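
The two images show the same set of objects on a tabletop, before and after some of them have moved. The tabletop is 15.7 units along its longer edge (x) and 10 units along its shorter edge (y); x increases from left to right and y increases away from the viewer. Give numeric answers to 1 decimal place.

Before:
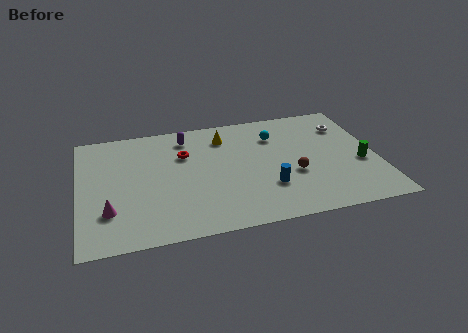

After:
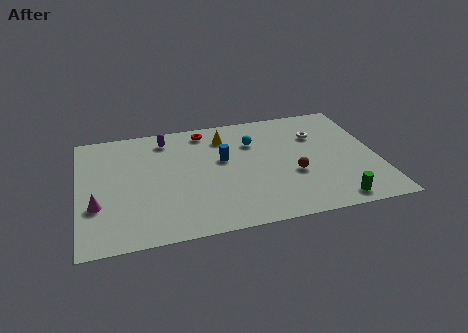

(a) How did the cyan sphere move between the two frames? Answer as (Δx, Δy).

(-1.2, -0.3)

The cyan sphere started near (10.5, 7.4) and ended near (9.3, 7.1).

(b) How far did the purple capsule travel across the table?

1.1

From (5.8, 8.3) to (4.7, 8.4), the purple capsule covered √(1.1² + 0.1²) ≈ 1.1 units.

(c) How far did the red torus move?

2.2

The red torus was near (5.6, 6.8) before and (6.8, 8.7) after, so it travelled √(1.2² + 1.9²) ≈ 2.2 units.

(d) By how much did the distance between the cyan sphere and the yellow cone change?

-1.0

Before: roughly 2.7 units apart; after: 1.7. That's 1.0 units closer together.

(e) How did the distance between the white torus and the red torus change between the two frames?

-2.6

The distance was about 8.7 in the first image and 6.1 in the second, so they moved 2.6 units closer together.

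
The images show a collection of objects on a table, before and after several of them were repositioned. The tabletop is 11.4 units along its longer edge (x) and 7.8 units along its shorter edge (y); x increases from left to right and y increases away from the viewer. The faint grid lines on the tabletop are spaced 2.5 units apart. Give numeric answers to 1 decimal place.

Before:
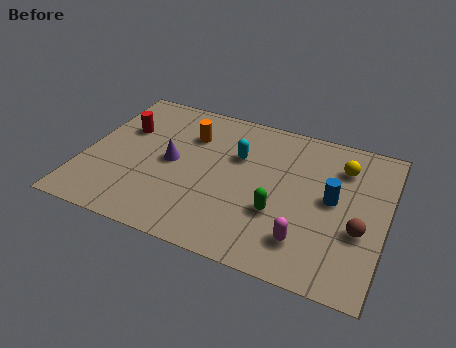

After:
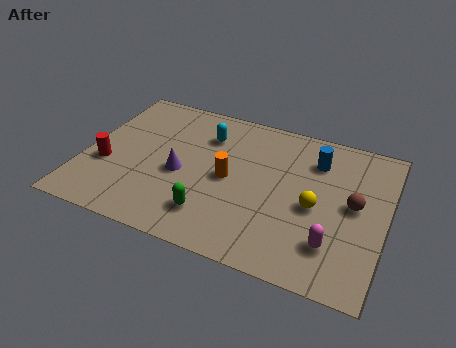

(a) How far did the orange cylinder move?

2.5

The orange cylinder was near (3.8, 5.6) before and (5.5, 3.8) after, so it travelled √(1.7² + 1.8²) ≈ 2.5 units.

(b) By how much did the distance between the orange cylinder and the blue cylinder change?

-2.1

Before: roughly 5.8 units apart; after: 3.7. That's 2.1 units closer together.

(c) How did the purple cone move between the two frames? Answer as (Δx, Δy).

(0.4, -0.5)

From the two frames, the purple cone sits at roughly (3.3, 3.9) before and (3.7, 3.4) after.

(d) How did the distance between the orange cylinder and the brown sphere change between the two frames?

-2.5

They were about 7.2 units apart before and 4.7 after — 2.5 units closer together.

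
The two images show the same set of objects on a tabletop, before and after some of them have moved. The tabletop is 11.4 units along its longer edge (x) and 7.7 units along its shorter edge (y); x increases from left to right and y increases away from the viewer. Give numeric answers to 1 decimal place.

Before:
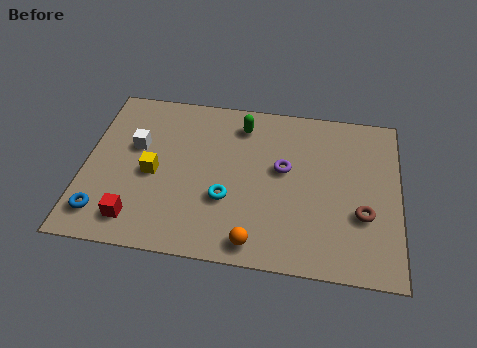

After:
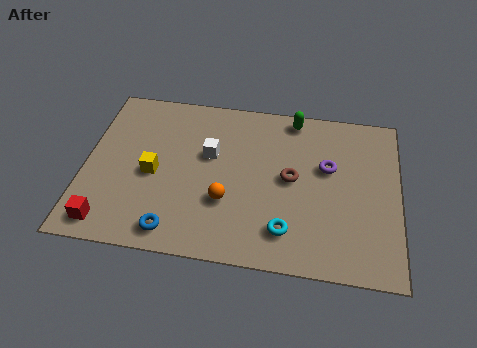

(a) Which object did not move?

the yellow cube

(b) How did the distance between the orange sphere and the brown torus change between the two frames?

-1.5

They were about 4.2 units apart before and 2.7 after — 1.5 units closer together.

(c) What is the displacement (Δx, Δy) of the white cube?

(2.7, 0.0)

The white cube started near (1.8, 4.7) and ended near (4.5, 4.7).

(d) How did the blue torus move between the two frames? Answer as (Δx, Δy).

(2.6, -0.4)

The blue torus was at about (0.8, 1.4) and moved to about (3.4, 1.0).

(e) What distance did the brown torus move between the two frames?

2.9

From (10.1, 2.7) to (7.5, 4.0), the brown torus covered √(2.6² + 1.3²) ≈ 2.9 units.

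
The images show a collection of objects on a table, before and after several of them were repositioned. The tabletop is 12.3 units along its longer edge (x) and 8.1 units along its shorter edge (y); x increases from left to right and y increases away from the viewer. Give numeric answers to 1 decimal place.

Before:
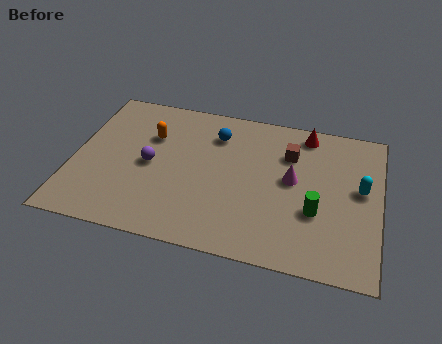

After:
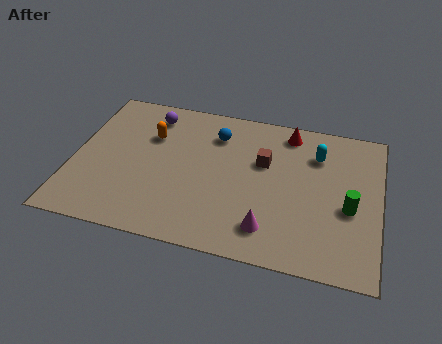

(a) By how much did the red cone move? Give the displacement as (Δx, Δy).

(-0.7, -0.1)

The red cone started near (9.2, 7.1) and ended near (8.5, 7.0).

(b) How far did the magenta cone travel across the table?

2.9

The magenta cone moved from about (8.8, 4.4) to (8.0, 1.6), a distance of √(0.8² + 2.8²) ≈ 2.9.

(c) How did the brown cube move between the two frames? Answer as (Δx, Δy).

(-1.0, -0.7)

The brown cube started near (8.6, 5.8) and ended near (7.6, 5.1).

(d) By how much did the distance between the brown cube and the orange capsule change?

-1.0

Before: roughly 5.6 units apart; after: 4.6. That's 1.0 units closer together.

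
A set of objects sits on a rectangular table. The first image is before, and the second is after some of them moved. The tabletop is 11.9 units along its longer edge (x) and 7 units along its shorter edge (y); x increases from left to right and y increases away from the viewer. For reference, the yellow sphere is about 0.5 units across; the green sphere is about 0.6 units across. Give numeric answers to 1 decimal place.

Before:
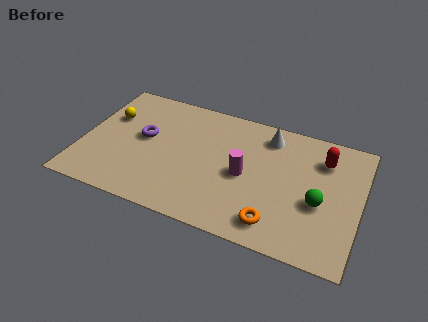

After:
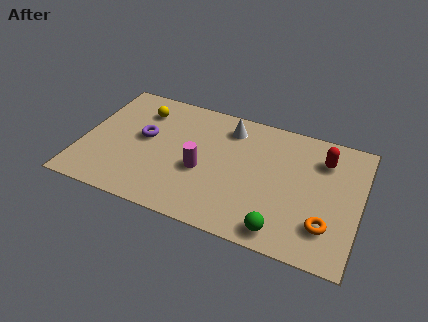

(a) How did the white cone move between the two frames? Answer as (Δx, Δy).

(-1.7, -0.1)

The white cone started near (7.8, 5.8) and ended near (6.1, 5.7).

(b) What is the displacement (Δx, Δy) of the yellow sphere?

(1.3, 0.8)

From the two frames, the yellow sphere sits at roughly (1.0, 4.6) before and (2.3, 5.4) after.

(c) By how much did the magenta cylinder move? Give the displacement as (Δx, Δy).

(-1.8, -0.4)

The magenta cylinder was at about (7.0, 3.3) and moved to about (5.2, 2.9).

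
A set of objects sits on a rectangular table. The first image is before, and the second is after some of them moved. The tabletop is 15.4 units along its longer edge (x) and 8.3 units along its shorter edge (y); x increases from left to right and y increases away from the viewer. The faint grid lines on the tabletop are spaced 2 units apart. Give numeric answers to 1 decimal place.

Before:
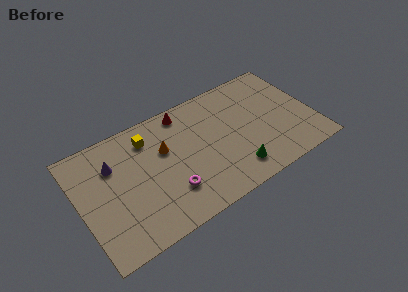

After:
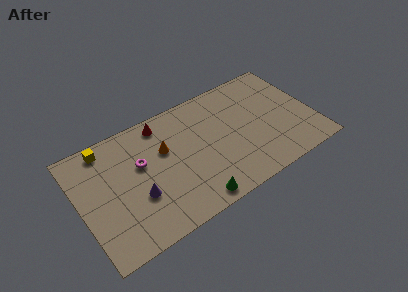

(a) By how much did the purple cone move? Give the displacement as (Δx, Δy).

(1.2, -2.9)

The purple cone started near (2.4, 5.9) and ended near (3.6, 3.0).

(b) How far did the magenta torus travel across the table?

3.2

The magenta torus was near (5.6, 2.3) before and (4.1, 5.1) after, so it travelled √(1.5² + 2.8²) ≈ 3.2 units.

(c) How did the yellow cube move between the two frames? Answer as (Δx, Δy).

(-2.7, 0.7)

The yellow cube was at about (4.8, 6.6) and moved to about (2.1, 7.3).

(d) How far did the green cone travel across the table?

3.0

From (9.8, 1.6) to (6.9, 0.9), the green cone covered √(2.9² + 0.7²) ≈ 3.0 units.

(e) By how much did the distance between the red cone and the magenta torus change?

-2.6

Before: roughly 5.3 units apart; after: 2.7. That's 2.6 units closer together.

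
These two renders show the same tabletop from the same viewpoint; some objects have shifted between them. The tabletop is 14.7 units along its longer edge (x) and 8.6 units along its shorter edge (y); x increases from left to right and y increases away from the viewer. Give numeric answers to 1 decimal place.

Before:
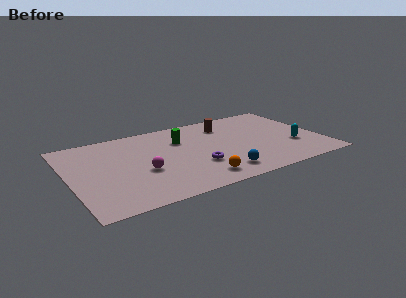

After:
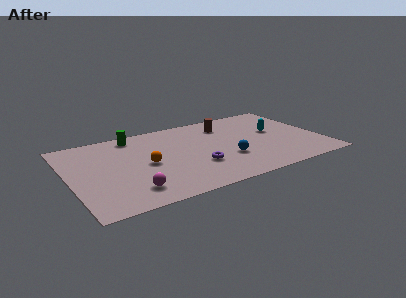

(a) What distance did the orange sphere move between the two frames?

3.8

The orange sphere moved from about (7.1, 1.4) to (4.4, 4.1), a distance of √(2.7² + 2.7²) ≈ 3.8.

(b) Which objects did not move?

the brown cylinder and the purple torus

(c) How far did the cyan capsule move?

2.2

The cyan capsule moved from about (13.0, 2.9) to (12.2, 4.9), a distance of √(0.8² + 2.0²) ≈ 2.2.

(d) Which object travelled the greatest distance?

the orange sphere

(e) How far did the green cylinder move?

3.0

From (6.7, 6.0) to (4.1, 7.5), the green cylinder covered √(2.6² + 1.5²) ≈ 3.0 units.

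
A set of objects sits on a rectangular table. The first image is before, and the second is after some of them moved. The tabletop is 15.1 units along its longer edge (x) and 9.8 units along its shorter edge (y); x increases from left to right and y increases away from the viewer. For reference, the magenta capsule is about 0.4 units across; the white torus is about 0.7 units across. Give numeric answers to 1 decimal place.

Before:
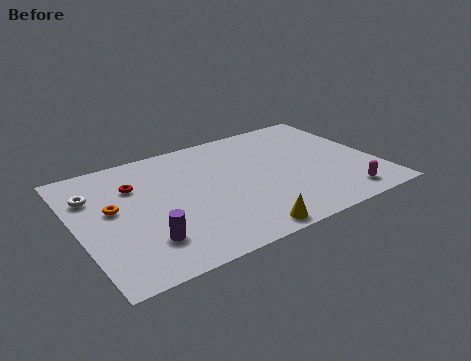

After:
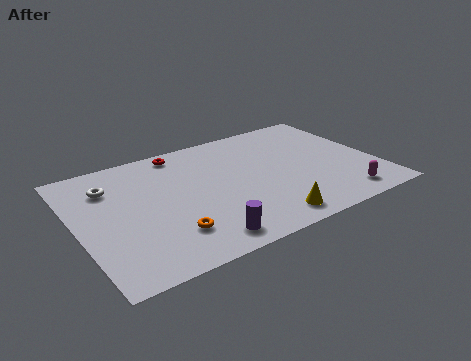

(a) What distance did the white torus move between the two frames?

0.9

The white torus moved from about (1.0, 7.0) to (1.9, 7.3), a distance of √(0.9² + 0.3²) ≈ 0.9.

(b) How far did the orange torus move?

3.9

The orange torus was near (1.8, 5.5) before and (4.2, 2.4) after, so it travelled √(2.4² + 3.1²) ≈ 3.9 units.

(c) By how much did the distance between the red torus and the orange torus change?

+4.6

The distance was about 1.9 in the first image and 6.5 in the second, so they moved 4.6 units further apart.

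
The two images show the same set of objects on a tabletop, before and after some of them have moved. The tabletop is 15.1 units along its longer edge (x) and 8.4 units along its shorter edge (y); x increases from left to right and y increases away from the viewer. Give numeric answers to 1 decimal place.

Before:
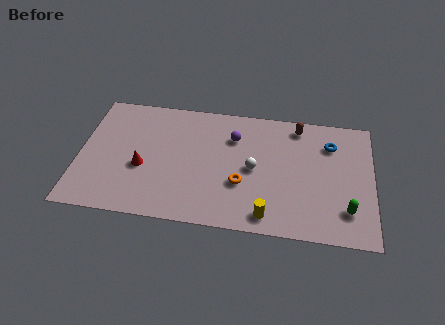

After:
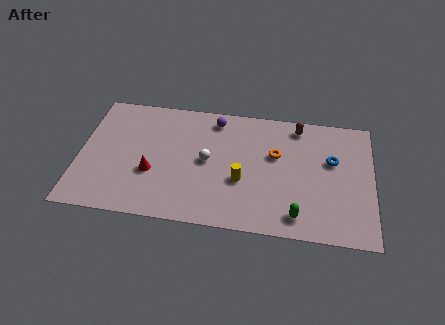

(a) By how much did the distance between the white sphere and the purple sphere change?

+0.6

Before: roughly 2.3 units apart; after: 2.9. That's 0.6 units further apart.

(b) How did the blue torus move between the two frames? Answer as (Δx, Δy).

(0.1, -1.1)

From the two frames, the blue torus sits at roughly (12.9, 6.3) before and (13.0, 5.2) after.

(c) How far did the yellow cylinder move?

2.5

From (9.8, 1.1) to (8.4, 3.2), the yellow cylinder covered √(1.4² + 2.1²) ≈ 2.5 units.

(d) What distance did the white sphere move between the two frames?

2.4

The white sphere was near (9.0, 4.1) before and (6.6, 4.3) after, so it travelled √(2.4² + 0.2²) ≈ 2.4 units.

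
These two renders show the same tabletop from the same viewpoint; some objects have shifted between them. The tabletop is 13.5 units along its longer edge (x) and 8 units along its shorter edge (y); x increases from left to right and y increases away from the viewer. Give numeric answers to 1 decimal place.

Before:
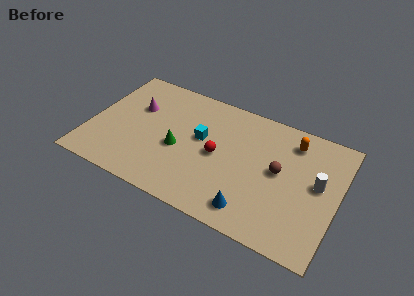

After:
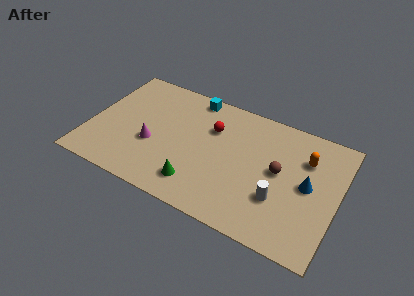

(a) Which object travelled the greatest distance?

the blue cone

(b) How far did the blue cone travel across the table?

3.9

The blue cone moved from about (9.2, 1.3) to (11.9, 4.1), a distance of √(2.7² + 2.8²) ≈ 3.9.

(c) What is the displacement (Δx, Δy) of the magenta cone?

(1.2, -2.1)

The magenta cone was at about (2.3, 5.2) and moved to about (3.5, 3.1).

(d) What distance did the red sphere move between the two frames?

1.7

The red sphere moved from about (7.0, 3.9) to (6.5, 5.5), a distance of √(0.5² + 1.6²) ≈ 1.7.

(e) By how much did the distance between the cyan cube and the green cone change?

+4.1

The distance was about 1.6 in the first image and 5.7 in the second, so they moved 4.1 units further apart.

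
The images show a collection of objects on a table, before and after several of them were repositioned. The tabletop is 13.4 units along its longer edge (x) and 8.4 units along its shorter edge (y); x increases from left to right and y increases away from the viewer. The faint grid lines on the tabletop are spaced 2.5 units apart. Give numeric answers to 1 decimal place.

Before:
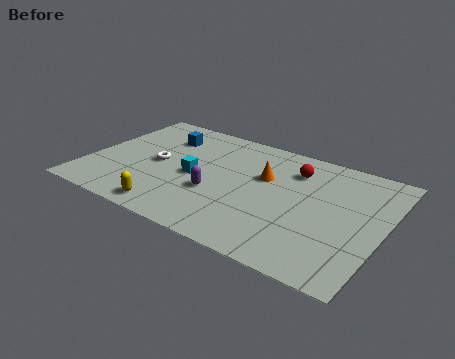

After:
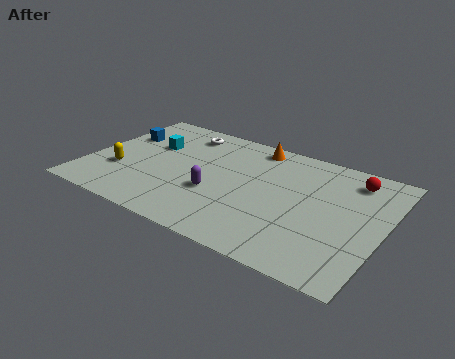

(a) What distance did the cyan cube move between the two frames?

2.7

The cyan cube moved from about (4.9, 3.9) to (2.6, 5.4), a distance of √(2.3² + 1.5²) ≈ 2.7.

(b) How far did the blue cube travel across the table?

2.0

The blue cube was near (3.0, 6.3) before and (1.1, 5.6) after, so it travelled √(1.9² + 0.7²) ≈ 2.0 units.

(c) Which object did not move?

the purple capsule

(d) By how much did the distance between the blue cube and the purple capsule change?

+1.1

They were about 4.4 units apart before and 5.5 after — 1.1 units further apart.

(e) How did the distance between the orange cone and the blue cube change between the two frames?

+1.3

The distance was about 5.0 in the first image and 6.3 in the second, so they moved 1.3 units further apart.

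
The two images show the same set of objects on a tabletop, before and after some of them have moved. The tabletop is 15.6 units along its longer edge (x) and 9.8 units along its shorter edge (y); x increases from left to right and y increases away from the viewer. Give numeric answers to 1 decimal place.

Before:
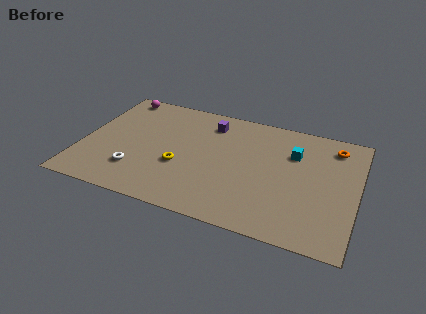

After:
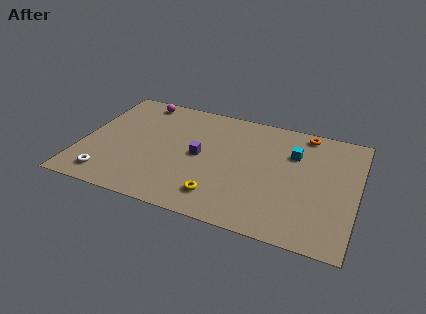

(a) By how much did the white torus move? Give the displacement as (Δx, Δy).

(-1.5, -1.0)

The white torus started near (3.3, 2.5) and ended near (1.8, 1.5).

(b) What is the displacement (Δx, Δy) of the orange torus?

(-1.7, 0.7)

The orange torus started near (14.1, 8.1) and ended near (12.4, 8.8).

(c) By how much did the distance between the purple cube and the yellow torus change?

-1.1

The distance was about 4.4 in the first image and 3.3 in the second, so they moved 1.1 units closer together.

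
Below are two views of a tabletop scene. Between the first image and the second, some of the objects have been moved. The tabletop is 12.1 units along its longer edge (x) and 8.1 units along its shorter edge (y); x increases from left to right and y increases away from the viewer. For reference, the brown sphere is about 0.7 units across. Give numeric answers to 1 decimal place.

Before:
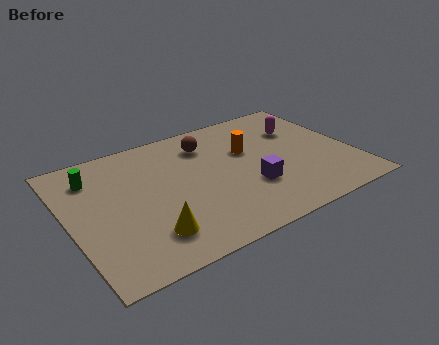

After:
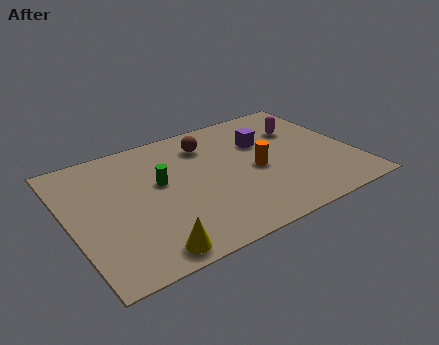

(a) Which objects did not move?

the brown sphere and the magenta capsule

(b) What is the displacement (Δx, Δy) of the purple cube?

(1.0, 2.7)

The purple cube was at about (7.5, 2.7) and moved to about (8.5, 5.4).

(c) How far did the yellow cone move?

0.9

The yellow cone was near (3.0, 1.8) before and (2.8, 0.9) after, so it travelled √(0.2² + 0.9²) ≈ 0.9 units.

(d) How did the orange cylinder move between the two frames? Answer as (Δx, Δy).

(0.1, -1.4)

From the two frames, the orange cylinder sits at roughly (7.8, 5.1) before and (7.9, 3.7) after.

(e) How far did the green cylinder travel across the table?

3.1

The green cylinder moved from about (1.3, 6.3) to (3.9, 4.7), a distance of √(2.6² + 1.6²) ≈ 3.1.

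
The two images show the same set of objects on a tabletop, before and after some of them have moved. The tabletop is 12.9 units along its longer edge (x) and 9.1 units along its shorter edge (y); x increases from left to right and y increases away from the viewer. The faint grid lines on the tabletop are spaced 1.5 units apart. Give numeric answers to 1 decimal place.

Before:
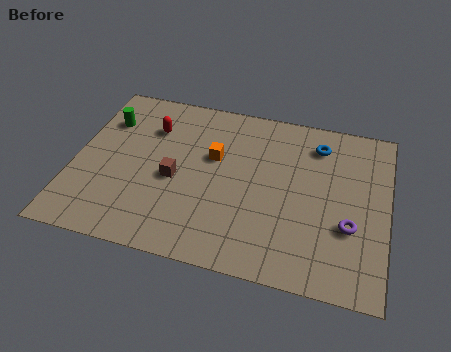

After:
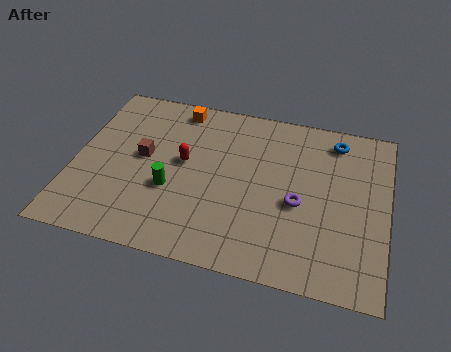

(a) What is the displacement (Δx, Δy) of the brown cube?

(-1.4, 0.9)

The brown cube started near (4.2, 4.0) and ended near (2.8, 4.9).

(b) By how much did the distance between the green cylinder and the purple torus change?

-5.6

The distance was about 10.8 in the first image and 5.2 in the second, so they moved 5.6 units closer together.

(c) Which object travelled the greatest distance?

the green cylinder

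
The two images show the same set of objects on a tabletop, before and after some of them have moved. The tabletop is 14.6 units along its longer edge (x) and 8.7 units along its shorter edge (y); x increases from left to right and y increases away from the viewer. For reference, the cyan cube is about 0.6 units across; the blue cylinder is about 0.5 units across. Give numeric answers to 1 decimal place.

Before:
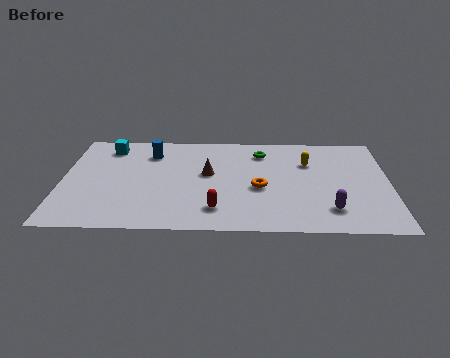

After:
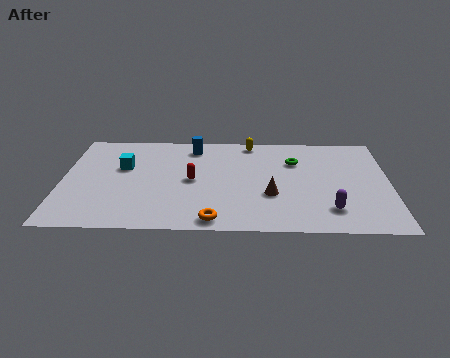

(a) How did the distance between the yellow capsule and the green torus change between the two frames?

+0.3

The distance was about 2.3 in the first image and 2.6 in the second, so they moved 0.3 units further apart.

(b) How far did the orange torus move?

3.4

From (8.8, 3.7) to (6.8, 0.9), the orange torus covered √(2.0² + 2.8²) ≈ 3.4 units.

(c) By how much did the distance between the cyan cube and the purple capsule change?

-1.4

The distance was about 11.2 in the first image and 9.8 in the second, so they moved 1.4 units closer together.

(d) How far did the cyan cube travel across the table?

1.9

The cyan cube was near (2.0, 7.2) before and (2.7, 5.4) after, so it travelled √(0.7² + 1.8²) ≈ 1.9 units.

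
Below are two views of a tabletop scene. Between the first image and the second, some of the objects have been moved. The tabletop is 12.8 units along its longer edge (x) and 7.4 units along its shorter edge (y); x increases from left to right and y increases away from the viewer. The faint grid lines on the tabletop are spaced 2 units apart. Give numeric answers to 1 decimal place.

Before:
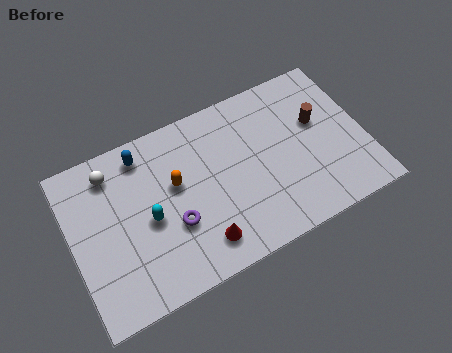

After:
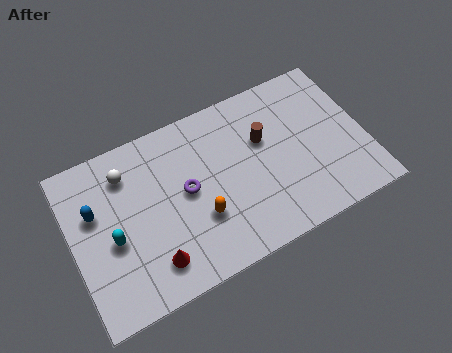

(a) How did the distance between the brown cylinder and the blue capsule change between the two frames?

-0.3

They were about 7.7 units apart before and 7.4 after — 0.3 units closer together.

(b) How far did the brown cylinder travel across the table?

2.4

The brown cylinder moved from about (10.9, 4.5) to (8.5, 4.7), a distance of √(2.4² + 0.2²) ≈ 2.4.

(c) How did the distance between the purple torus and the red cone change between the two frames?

+1.4

They were about 1.6 units apart before and 3.0 after — 1.4 units further apart.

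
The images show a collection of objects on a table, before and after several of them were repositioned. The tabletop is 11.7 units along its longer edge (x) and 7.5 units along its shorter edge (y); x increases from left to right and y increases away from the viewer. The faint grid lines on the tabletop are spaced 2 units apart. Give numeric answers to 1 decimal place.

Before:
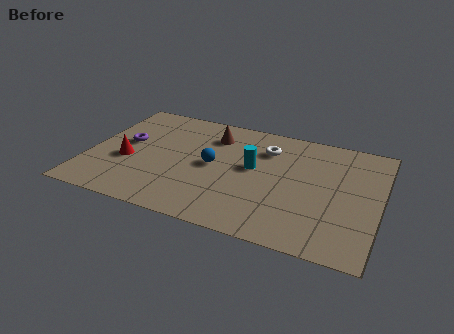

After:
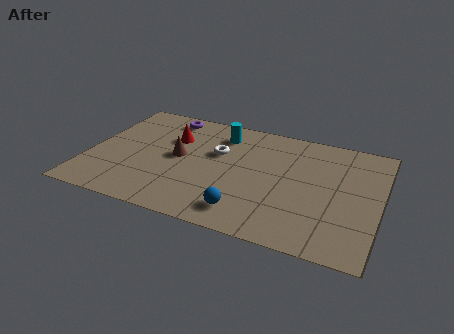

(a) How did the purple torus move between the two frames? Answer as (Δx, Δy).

(1.4, 2.3)

The purple torus started near (1.4, 4.2) and ended near (2.8, 6.5).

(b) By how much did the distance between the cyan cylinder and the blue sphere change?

+3.3

The distance was about 1.6 in the first image and 4.9 in the second, so they moved 3.3 units further apart.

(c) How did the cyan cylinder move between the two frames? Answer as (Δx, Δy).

(-1.5, 1.8)

The cyan cylinder was at about (6.6, 4.2) and moved to about (5.1, 6.0).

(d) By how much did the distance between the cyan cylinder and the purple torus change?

-2.8

Before: roughly 5.2 units apart; after: 2.4. That's 2.8 units closer together.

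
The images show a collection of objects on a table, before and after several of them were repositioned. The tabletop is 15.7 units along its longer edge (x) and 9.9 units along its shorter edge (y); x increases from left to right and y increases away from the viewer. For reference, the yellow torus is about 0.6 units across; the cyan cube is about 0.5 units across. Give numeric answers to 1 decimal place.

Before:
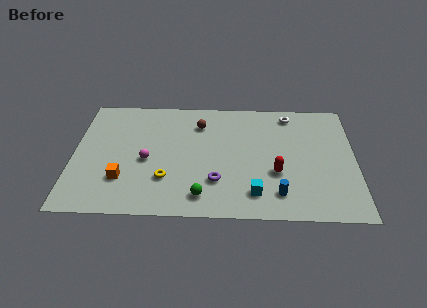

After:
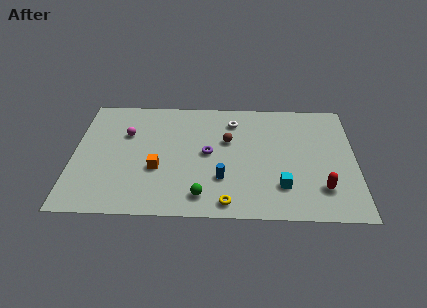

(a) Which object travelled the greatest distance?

the yellow torus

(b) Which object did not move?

the green sphere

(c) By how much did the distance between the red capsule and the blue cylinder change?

+3.8

The distance was about 1.7 in the first image and 5.5 in the second, so they moved 3.8 units further apart.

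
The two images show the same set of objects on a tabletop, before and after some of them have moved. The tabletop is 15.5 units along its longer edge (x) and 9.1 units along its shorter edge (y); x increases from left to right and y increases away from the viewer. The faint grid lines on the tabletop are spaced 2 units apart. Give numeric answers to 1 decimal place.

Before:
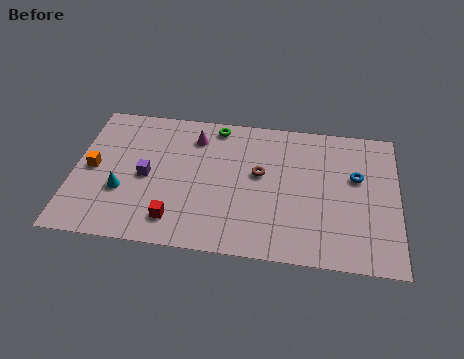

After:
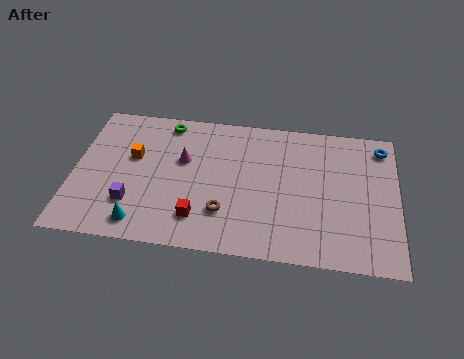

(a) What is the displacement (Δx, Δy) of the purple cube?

(-0.6, -1.8)

The purple cube started near (3.5, 4.3) and ended near (2.9, 2.5).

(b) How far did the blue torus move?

2.4

The blue torus moved from about (13.5, 5.6) to (14.7, 7.7), a distance of √(1.2² + 2.1²) ≈ 2.4.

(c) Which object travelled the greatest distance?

the brown torus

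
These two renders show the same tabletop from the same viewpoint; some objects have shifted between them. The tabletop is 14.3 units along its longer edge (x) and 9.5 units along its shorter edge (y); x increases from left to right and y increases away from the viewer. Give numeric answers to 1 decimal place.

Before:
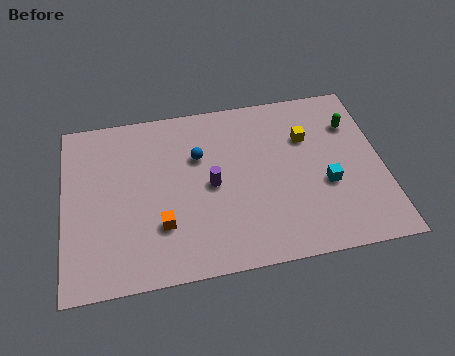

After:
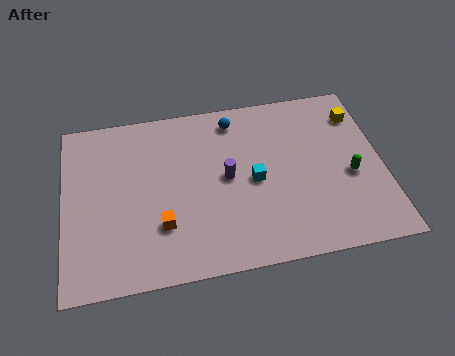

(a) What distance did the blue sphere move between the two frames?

2.5

From (6.1, 6.3) to (7.8, 8.1), the blue sphere covered √(1.7² + 1.8²) ≈ 2.5 units.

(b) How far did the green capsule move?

2.9

The green capsule moved from about (13.1, 6.9) to (12.8, 4.0), a distance of √(0.3² + 2.9²) ≈ 2.9.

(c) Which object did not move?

the orange cube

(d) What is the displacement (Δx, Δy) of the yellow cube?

(2.4, 0.9)

The yellow cube was at about (11.0, 6.5) and moved to about (13.4, 7.4).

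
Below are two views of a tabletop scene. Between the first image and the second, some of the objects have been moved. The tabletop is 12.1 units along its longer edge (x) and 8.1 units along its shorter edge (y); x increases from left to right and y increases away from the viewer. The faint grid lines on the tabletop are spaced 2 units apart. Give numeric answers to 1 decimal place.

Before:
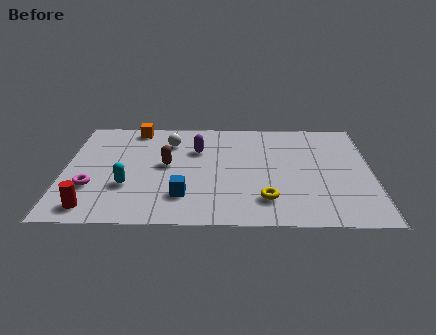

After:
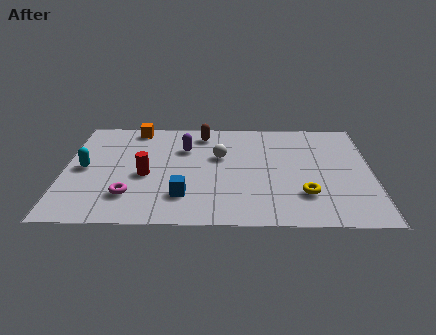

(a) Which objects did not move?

the orange cube and the blue cube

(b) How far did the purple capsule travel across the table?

0.5

The purple capsule was near (5.2, 5.5) before and (4.7, 5.6) after, so it travelled √(0.5² + 0.1²) ≈ 0.5 units.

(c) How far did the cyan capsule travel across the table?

2.1

The cyan capsule moved from about (2.5, 2.7) to (0.8, 4.0), a distance of √(1.7² + 1.3²) ≈ 2.1.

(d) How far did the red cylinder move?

3.1

The red cylinder was near (1.2, 1.1) before and (3.2, 3.5) after, so it travelled √(2.0² + 2.4²) ≈ 3.1 units.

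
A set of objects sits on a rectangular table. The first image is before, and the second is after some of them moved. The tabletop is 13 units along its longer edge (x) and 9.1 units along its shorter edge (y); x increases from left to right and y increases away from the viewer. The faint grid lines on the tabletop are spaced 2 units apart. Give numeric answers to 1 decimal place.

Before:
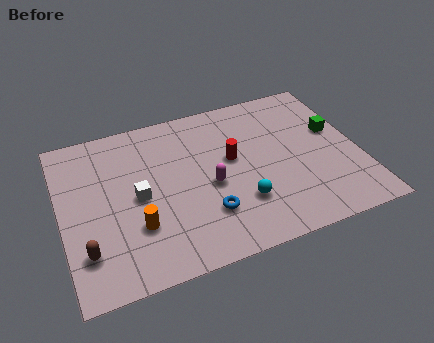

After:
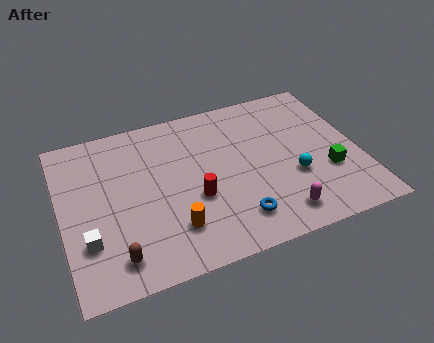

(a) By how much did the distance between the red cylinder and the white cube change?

+0.5

Before: roughly 4.3 units apart; after: 4.8. That's 0.5 units further apart.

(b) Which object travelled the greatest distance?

the magenta capsule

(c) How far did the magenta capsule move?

3.7

The magenta capsule was near (6.4, 4.0) before and (9.1, 1.4) after, so it travelled √(2.7² + 2.6²) ≈ 3.7 units.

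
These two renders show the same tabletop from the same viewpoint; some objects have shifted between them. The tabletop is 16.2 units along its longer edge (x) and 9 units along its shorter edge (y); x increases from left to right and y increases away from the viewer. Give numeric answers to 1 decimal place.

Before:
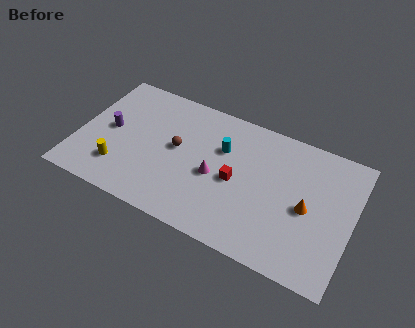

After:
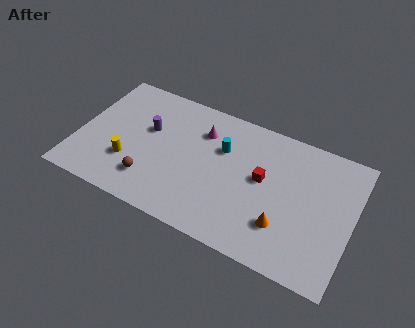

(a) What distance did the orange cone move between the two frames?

2.1

From (13.6, 4.2) to (12.4, 2.5), the orange cone covered √(1.2² + 1.7²) ≈ 2.1 units.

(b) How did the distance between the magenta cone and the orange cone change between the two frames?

+1.4

They were about 5.4 units apart before and 6.8 after — 1.4 units further apart.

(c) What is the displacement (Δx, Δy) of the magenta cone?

(-1.1, 2.7)

From the two frames, the magenta cone sits at roughly (8.2, 4.0) before and (7.1, 6.7) after.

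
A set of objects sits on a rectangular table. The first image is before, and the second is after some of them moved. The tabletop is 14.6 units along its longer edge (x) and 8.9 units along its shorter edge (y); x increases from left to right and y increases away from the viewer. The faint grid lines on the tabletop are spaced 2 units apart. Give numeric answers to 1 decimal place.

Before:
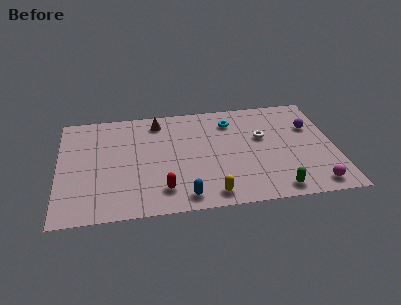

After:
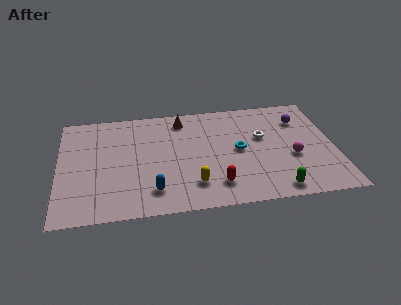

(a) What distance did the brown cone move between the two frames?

1.3

The brown cone was near (5.3, 7.5) before and (6.6, 7.5) after, so it travelled √(1.3² + 0.0²) ≈ 1.3 units.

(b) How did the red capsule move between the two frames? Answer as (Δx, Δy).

(2.8, 0.0)

The red capsule was at about (5.4, 1.8) and moved to about (8.2, 1.8).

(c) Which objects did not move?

the white torus and the green capsule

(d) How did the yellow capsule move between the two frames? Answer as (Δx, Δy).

(-0.9, 0.9)

The yellow capsule started near (7.9, 1.1) and ended near (7.0, 2.0).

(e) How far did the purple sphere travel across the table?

0.9

From (13.4, 5.9) to (12.9, 6.6), the purple sphere covered √(0.5² + 0.7²) ≈ 0.9 units.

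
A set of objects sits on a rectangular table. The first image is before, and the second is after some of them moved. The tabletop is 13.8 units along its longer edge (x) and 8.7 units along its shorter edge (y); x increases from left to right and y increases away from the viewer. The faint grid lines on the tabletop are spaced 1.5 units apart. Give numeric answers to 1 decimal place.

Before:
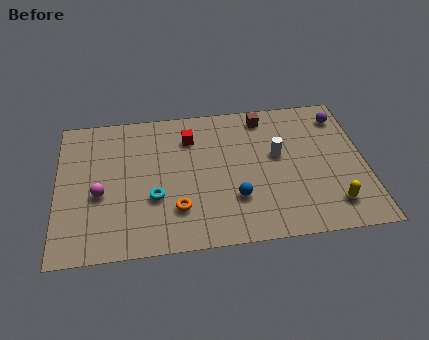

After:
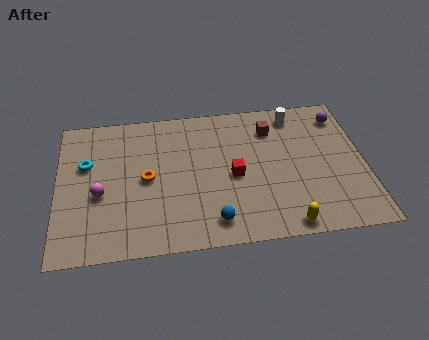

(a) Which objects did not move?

the purple sphere and the magenta sphere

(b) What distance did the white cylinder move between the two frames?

2.6

The white cylinder was near (9.9, 5.0) before and (10.8, 7.4) after, so it travelled √(0.9² + 2.4²) ≈ 2.6 units.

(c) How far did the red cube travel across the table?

3.2

From (6.0, 6.6) to (7.9, 4.0), the red cube covered √(1.9² + 2.6²) ≈ 3.2 units.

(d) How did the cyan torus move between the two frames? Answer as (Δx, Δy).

(-3.0, 2.4)

The cyan torus was at about (4.3, 3.1) and moved to about (1.3, 5.5).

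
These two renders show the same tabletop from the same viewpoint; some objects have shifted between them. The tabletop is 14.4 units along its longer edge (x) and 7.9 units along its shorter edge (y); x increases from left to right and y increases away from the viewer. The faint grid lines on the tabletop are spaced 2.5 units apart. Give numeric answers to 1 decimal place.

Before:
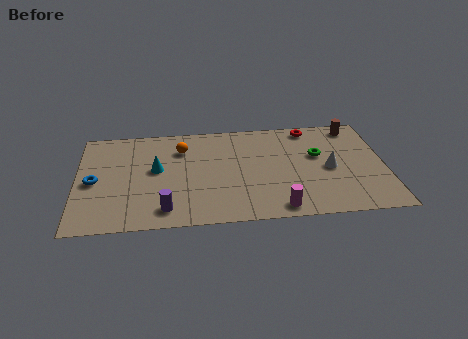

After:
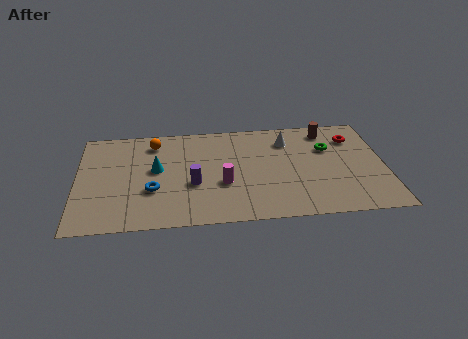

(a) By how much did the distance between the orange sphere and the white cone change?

-0.9

The distance was about 7.2 in the first image and 6.3 in the second, so they moved 0.9 units closer together.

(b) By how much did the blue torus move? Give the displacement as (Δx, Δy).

(2.7, -0.9)

The blue torus was at about (0.8, 3.7) and moved to about (3.5, 2.8).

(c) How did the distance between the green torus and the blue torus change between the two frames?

-1.9

Before: roughly 10.6 units apart; after: 8.7. That's 1.9 units closer together.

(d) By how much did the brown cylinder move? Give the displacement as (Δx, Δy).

(-1.3, -0.2)

The brown cylinder was at about (13.1, 6.9) and moved to about (11.8, 6.7).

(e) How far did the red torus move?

2.2

The red torus moved from about (11.0, 7.0) to (13.0, 6.0), a distance of √(2.0² + 1.0²) ≈ 2.2.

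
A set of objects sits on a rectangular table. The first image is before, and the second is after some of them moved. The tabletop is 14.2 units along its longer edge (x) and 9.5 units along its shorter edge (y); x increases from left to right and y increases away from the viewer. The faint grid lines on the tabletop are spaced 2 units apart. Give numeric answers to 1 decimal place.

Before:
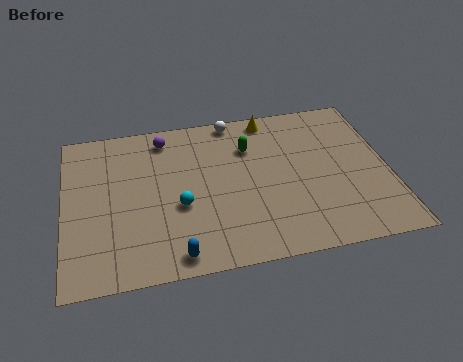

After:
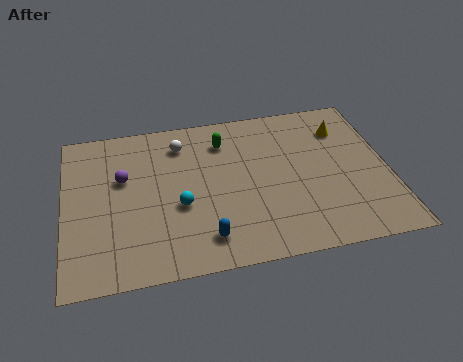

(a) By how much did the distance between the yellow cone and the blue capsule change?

-0.3

They were about 8.7 units apart before and 8.4 after — 0.3 units closer together.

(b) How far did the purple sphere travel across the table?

2.9

The purple sphere was near (4.5, 8.1) before and (2.6, 5.9) after, so it travelled √(1.9² + 2.2²) ≈ 2.9 units.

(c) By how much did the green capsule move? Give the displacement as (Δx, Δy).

(-1.1, 0.6)

The green capsule started near (8.2, 6.8) and ended near (7.1, 7.4).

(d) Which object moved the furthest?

the yellow cone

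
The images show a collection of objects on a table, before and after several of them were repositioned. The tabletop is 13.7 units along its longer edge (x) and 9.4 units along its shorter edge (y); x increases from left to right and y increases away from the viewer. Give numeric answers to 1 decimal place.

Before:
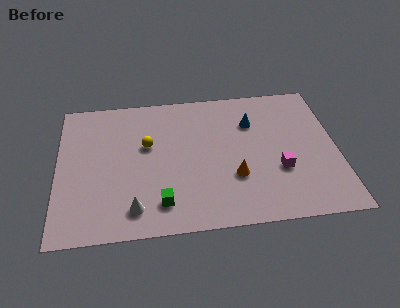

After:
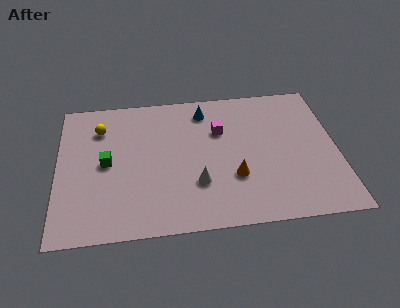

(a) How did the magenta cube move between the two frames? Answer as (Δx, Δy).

(-2.8, 3.0)

The magenta cube started near (10.8, 3.3) and ended near (8.0, 6.3).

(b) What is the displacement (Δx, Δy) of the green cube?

(-2.6, 2.9)

The green cube started near (5.0, 1.8) and ended near (2.4, 4.7).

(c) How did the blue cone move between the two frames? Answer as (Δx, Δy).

(-2.3, 1.1)

The blue cone was at about (9.6, 6.7) and moved to about (7.3, 7.8).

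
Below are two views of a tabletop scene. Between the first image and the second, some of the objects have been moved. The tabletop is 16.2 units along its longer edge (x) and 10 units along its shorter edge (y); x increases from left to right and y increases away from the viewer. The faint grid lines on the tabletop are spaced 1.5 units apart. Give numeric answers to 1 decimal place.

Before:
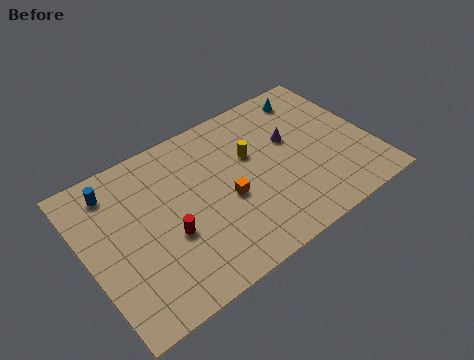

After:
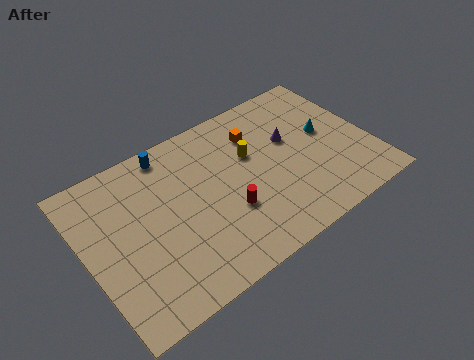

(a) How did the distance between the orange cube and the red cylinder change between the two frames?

+1.3

They were about 3.4 units apart before and 4.7 after — 1.3 units further apart.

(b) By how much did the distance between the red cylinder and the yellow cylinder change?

-2.3

They were about 5.7 units apart before and 3.4 after — 2.3 units closer together.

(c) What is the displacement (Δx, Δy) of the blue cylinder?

(3.3, 0.6)

The blue cylinder started near (2.0, 8.3) and ended near (5.3, 8.9).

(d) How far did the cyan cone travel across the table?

3.0

From (13.6, 8.5) to (13.9, 5.5), the cyan cone covered √(0.3² + 3.0²) ≈ 3.0 units.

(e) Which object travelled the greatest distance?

the orange cube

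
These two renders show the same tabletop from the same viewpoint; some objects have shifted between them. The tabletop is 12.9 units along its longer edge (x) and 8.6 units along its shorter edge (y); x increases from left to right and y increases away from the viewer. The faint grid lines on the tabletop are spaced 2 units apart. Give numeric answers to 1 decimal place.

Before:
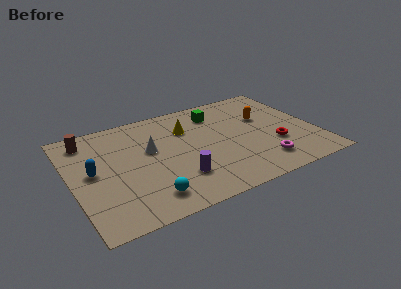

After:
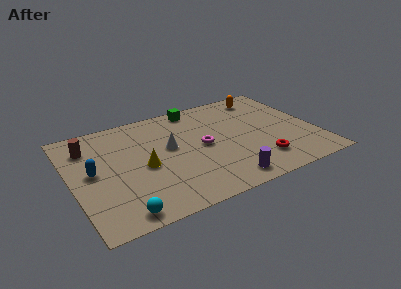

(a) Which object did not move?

the blue capsule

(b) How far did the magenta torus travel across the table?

3.8

The magenta torus moved from about (9.7, 1.7) to (6.9, 4.3), a distance of √(2.8² + 2.6²) ≈ 3.8.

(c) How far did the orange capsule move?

1.9

The orange capsule was near (10.4, 5.4) before and (10.7, 7.3) after, so it travelled √(0.3² + 1.9²) ≈ 1.9 units.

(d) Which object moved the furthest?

the magenta torus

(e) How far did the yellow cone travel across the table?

3.4

The yellow cone was near (6.3, 6.1) before and (3.7, 3.9) after, so it travelled √(2.6² + 2.2²) ≈ 3.4 units.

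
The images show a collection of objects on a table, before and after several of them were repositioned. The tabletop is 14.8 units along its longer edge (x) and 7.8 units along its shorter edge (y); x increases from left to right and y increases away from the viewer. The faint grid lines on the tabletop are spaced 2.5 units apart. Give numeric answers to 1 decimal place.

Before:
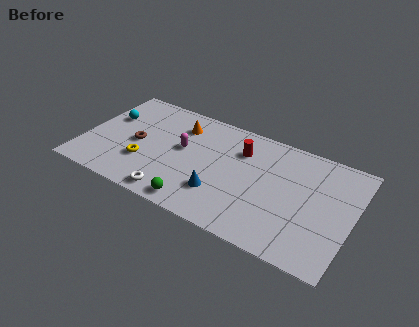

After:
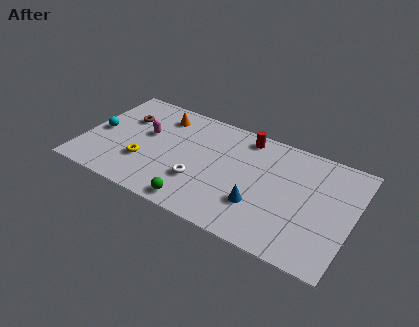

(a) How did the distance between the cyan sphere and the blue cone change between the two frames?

+1.9

Before: roughly 7.3 units apart; after: 9.2. That's 1.9 units further apart.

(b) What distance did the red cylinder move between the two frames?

1.1

The red cylinder was near (8.5, 5.7) before and (8.6, 6.8) after, so it travelled √(0.1² + 1.1²) ≈ 1.1 units.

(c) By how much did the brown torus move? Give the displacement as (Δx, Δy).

(-0.9, 1.6)

From the two frames, the brown torus sits at roughly (2.9, 3.7) before and (2.0, 5.3) after.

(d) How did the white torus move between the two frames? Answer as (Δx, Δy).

(1.2, 1.6)

The white torus was at about (5.4, 0.9) and moved to about (6.6, 2.5).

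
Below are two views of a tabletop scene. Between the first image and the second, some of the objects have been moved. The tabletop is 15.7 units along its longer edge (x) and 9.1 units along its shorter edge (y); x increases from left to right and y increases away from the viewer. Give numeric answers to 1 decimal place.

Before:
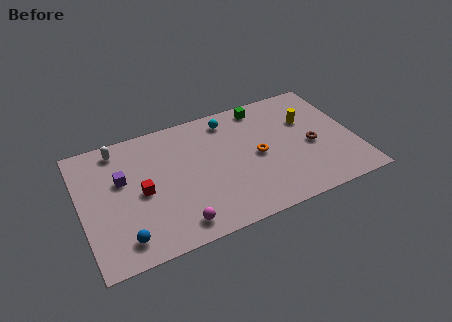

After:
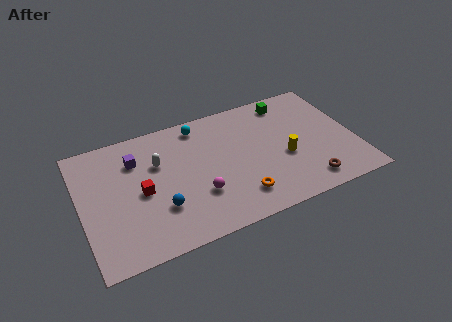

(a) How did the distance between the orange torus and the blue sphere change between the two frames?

-4.0

The distance was about 8.5 in the first image and 4.5 in the second, so they moved 4.0 units closer together.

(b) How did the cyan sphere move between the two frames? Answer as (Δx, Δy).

(-1.7, 0.2)

The cyan sphere was at about (8.8, 7.7) and moved to about (7.1, 7.9).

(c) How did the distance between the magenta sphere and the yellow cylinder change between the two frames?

-4.2

They were about 9.4 units apart before and 5.2 after — 4.2 units closer together.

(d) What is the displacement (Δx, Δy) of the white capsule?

(2.1, -1.9)

From the two frames, the white capsule sits at roughly (2.4, 7.9) before and (4.5, 6.0) after.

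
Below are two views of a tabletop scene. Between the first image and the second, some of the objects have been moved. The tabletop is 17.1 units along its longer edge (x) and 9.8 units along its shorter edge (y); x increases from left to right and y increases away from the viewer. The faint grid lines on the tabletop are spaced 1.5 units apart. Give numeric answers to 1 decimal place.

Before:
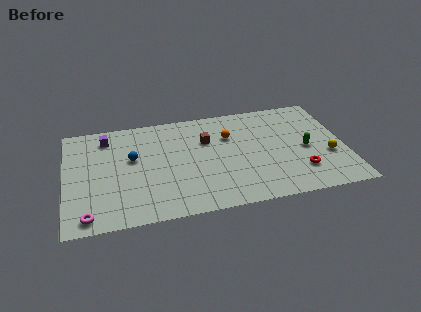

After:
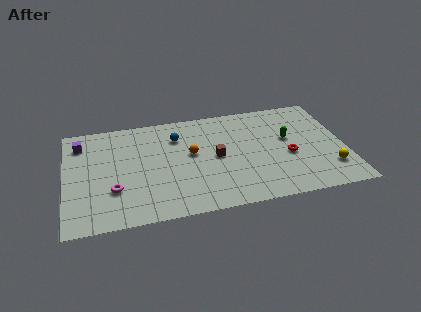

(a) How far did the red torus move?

1.7

The red torus was near (14.2, 2.5) before and (13.6, 4.1) after, so it travelled √(0.6² + 1.6²) ≈ 1.7 units.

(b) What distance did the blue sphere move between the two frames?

3.2

From (4.1, 5.8) to (6.9, 7.3), the blue sphere covered √(2.8² + 1.5²) ≈ 3.2 units.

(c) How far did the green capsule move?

1.6

From (14.7, 4.5) to (13.7, 5.7), the green capsule covered √(1.0² + 1.2²) ≈ 1.6 units.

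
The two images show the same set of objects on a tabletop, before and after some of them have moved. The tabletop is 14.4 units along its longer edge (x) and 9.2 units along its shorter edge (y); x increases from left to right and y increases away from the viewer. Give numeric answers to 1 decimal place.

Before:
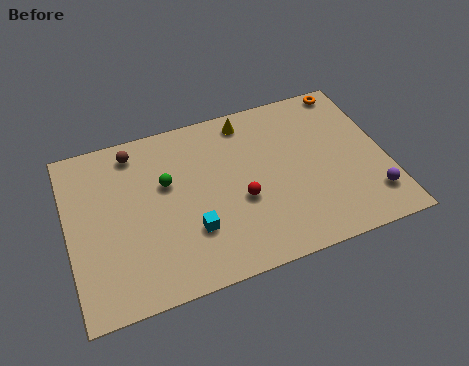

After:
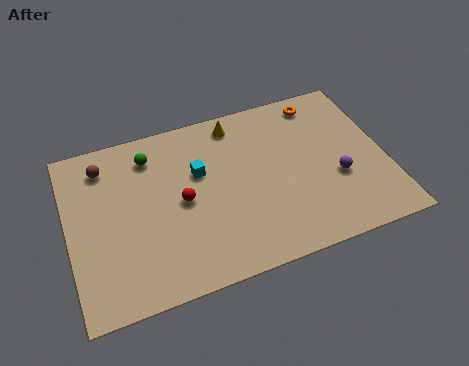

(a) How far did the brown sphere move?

1.5

From (3.2, 7.9) to (1.8, 7.5), the brown sphere covered √(1.4² + 0.4²) ≈ 1.5 units.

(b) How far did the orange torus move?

1.5

The orange torus moved from about (13.2, 8.4) to (11.8, 8.0), a distance of √(1.4² + 0.4²) ≈ 1.5.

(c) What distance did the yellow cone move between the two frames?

0.5

The yellow cone moved from about (8.4, 8.0) to (7.9, 8.0), a distance of √(0.5² + 0.0²) ≈ 0.5.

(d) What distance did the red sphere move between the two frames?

2.7

The red sphere moved from about (7.7, 3.7) to (5.1, 4.5), a distance of √(2.6² + 0.8²) ≈ 2.7.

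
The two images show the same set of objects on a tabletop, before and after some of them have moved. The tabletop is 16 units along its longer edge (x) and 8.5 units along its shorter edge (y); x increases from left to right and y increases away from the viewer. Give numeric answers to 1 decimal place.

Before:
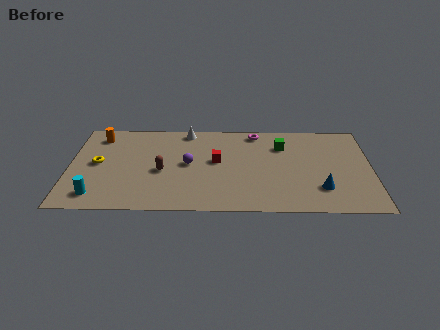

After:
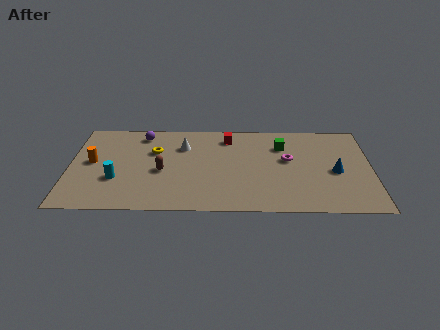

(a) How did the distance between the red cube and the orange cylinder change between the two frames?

+0.9

They were about 6.7 units apart before and 7.6 after — 0.9 units further apart.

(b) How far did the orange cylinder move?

2.5

The orange cylinder moved from about (1.5, 7.0) to (1.2, 4.5), a distance of √(0.3² + 2.5²) ≈ 2.5.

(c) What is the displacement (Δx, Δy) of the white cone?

(-0.2, -1.5)

The white cone started near (6.2, 7.6) and ended near (6.0, 6.1).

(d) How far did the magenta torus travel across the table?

3.1

The magenta torus moved from about (9.9, 7.5) to (11.6, 4.9), a distance of √(1.7² + 2.6²) ≈ 3.1.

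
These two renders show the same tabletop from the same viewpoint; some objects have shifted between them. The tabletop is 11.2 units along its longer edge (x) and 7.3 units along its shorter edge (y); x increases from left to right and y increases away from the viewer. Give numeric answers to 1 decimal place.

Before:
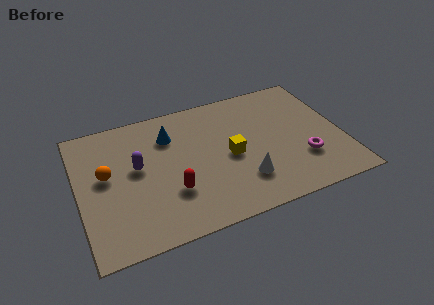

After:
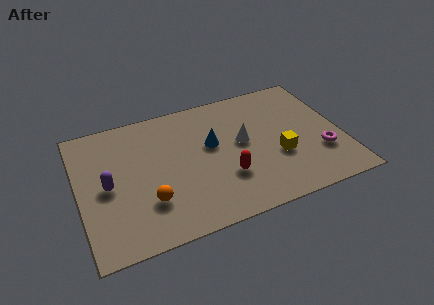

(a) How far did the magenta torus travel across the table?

0.8

From (9.4, 2.2) to (10.2, 2.3), the magenta torus covered √(0.8² + 0.1²) ≈ 0.8 units.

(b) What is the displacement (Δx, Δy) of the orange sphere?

(1.6, -2.0)

The orange sphere was at about (1.2, 4.1) and moved to about (2.8, 2.1).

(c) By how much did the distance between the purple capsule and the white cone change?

+1.0

Before: roughly 4.8 units apart; after: 5.8. That's 1.0 units further apart.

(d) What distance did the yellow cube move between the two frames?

2.1

The yellow cube moved from about (6.4, 3.4) to (8.4, 2.7), a distance of √(2.0² + 0.7²) ≈ 2.1.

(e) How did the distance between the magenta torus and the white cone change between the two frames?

+1.0

Before: roughly 2.6 units apart; after: 3.6. That's 1.0 units further apart.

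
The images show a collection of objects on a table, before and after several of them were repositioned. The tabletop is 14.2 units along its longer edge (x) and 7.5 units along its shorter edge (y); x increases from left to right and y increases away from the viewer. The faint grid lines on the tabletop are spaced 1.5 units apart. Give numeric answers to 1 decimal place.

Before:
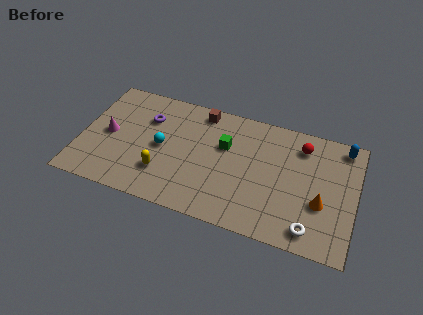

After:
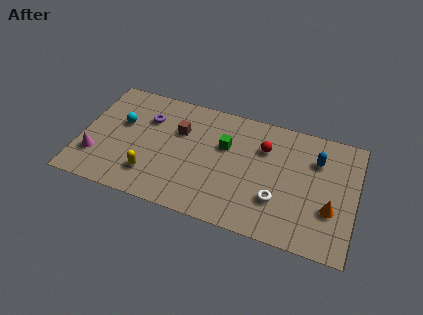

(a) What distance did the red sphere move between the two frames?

2.0

The red sphere moved from about (11.3, 6.0) to (9.4, 5.3), a distance of √(1.9² + 0.7²) ≈ 2.0.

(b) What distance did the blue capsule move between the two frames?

1.8

The blue capsule moved from about (13.4, 6.6) to (12.1, 5.4), a distance of √(1.3² + 1.2²) ≈ 1.8.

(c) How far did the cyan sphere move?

2.4

From (4.2, 3.7) to (2.0, 4.6), the cyan sphere covered √(2.2² + 0.9²) ≈ 2.4 units.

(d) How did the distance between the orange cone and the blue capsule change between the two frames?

-1.0

They were about 3.9 units apart before and 2.9 after — 1.0 units closer together.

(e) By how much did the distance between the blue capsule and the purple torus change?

-1.4

They were about 10.2 units apart before and 8.8 after — 1.4 units closer together.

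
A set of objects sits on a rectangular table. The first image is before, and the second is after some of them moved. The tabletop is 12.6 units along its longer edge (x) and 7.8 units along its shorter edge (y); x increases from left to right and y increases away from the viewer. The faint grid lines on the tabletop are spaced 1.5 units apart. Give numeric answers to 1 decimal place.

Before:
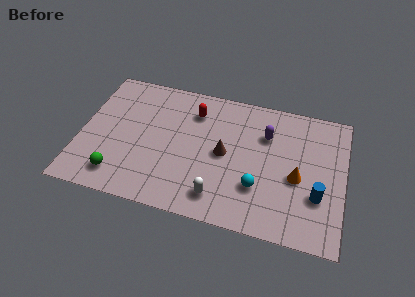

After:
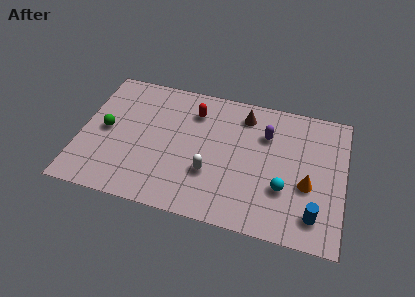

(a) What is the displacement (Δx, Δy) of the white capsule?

(-0.5, 1.2)

The white capsule started near (6.8, 1.4) and ended near (6.3, 2.6).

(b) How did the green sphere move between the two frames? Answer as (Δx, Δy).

(-0.8, 2.5)

From the two frames, the green sphere sits at roughly (2.0, 1.4) before and (1.2, 3.9) after.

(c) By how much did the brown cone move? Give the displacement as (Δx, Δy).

(0.8, 2.5)

The brown cone was at about (6.9, 3.9) and moved to about (7.7, 6.4).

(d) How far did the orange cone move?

0.6

From (10.4, 3.4) to (10.9, 3.1), the orange cone covered √(0.5² + 0.3²) ≈ 0.6 units.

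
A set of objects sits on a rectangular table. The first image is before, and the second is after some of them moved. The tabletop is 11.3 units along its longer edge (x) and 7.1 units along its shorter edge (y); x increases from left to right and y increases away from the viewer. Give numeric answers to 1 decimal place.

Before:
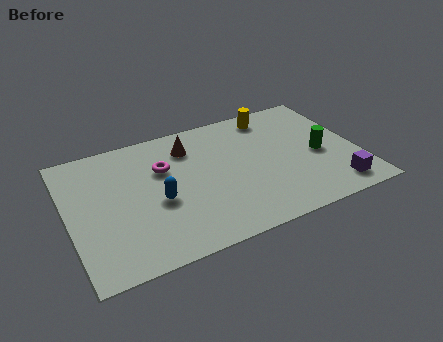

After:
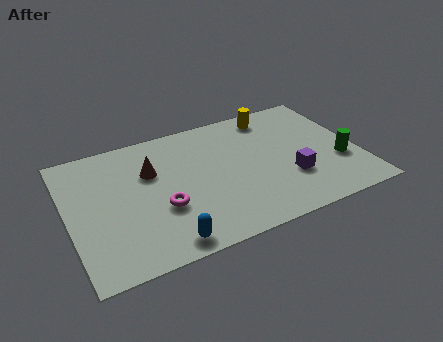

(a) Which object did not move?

the yellow cylinder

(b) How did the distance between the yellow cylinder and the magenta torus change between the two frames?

+1.2

Before: roughly 4.7 units apart; after: 5.9. That's 1.2 units further apart.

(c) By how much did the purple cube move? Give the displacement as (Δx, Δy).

(-1.6, 1.2)

From the two frames, the purple cube sits at roughly (10.1, 1.1) before and (8.5, 2.3) after.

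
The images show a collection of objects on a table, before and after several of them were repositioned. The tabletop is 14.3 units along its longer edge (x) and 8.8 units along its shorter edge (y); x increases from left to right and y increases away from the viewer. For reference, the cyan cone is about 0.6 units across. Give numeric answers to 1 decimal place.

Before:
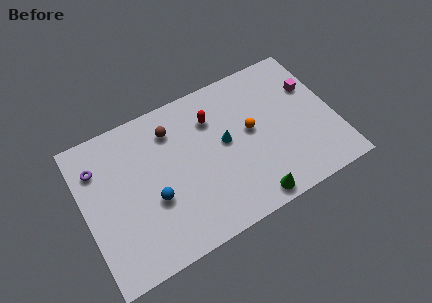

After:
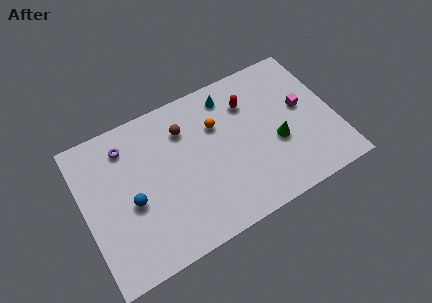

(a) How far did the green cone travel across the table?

3.2

From (9.0, 0.9) to (10.9, 3.5), the green cone covered √(1.9² + 2.6²) ≈ 3.2 units.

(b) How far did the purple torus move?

1.8

From (1.0, 6.6) to (2.7, 7.1), the purple torus covered √(1.7² + 0.5²) ≈ 1.8 units.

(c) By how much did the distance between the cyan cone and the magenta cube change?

-0.7

The distance was about 5.3 in the first image and 4.6 in the second, so they moved 0.7 units closer together.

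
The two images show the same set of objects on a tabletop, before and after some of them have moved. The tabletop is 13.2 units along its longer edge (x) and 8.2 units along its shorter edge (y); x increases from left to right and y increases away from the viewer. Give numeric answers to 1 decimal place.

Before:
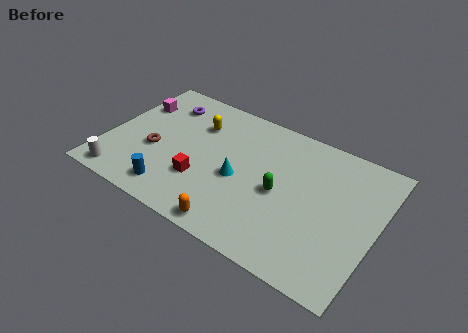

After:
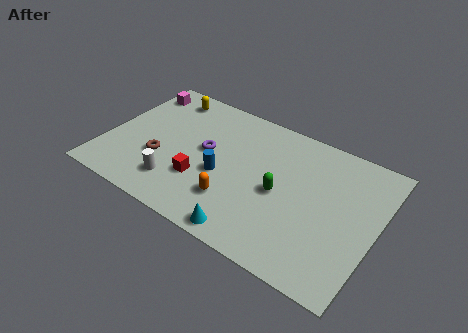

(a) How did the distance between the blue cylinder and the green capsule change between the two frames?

-2.7

They were about 5.5 units apart before and 2.8 after — 2.7 units closer together.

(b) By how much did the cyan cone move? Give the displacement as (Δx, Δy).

(1.0, -2.8)

From the two frames, the cyan cone sits at roughly (6.6, 3.6) before and (7.6, 0.8) after.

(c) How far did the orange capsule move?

1.4

The orange capsule moved from about (6.9, 0.8) to (6.6, 2.2), a distance of √(0.3² + 1.4²) ≈ 1.4.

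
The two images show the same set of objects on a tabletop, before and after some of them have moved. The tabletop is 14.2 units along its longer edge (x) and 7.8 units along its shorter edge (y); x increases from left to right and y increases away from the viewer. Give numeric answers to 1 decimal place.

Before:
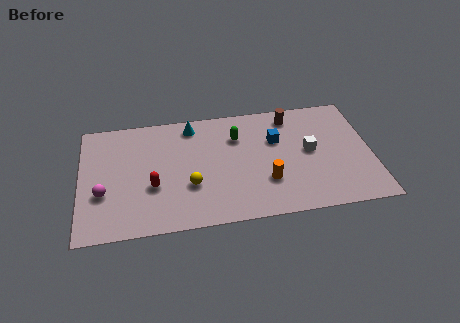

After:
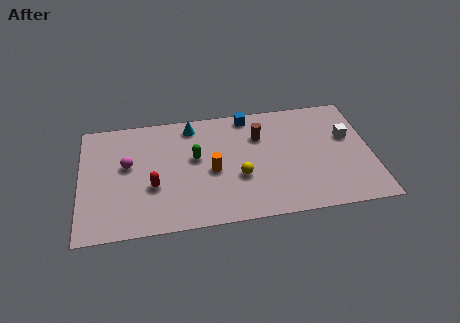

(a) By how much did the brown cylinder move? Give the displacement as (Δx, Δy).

(-1.6, -1.1)

The brown cylinder was at about (10.4, 6.6) and moved to about (8.8, 5.5).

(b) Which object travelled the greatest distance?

the orange cylinder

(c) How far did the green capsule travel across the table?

2.4

The green capsule was near (7.7, 5.6) before and (5.6, 4.5) after, so it travelled √(2.1² + 1.1²) ≈ 2.4 units.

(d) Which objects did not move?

the red capsule and the cyan cone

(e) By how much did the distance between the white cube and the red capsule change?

+2.0

The distance was about 7.8 in the first image and 9.8 in the second, so they moved 2.0 units further apart.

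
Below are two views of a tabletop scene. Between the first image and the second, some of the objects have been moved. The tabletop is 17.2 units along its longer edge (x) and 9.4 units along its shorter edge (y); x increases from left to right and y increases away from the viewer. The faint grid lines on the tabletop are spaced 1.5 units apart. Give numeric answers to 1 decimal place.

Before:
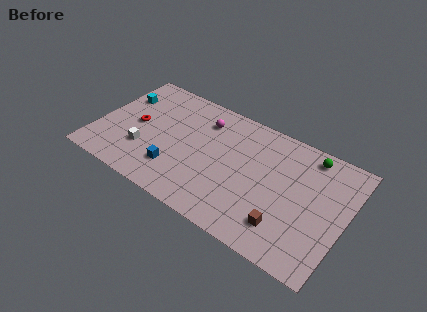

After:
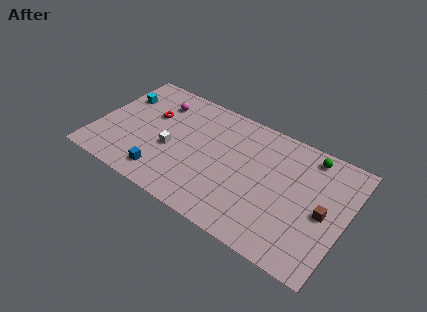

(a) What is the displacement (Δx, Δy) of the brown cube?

(2.3, 2.3)

From the two frames, the brown cube sits at roughly (13.5, 2.1) before and (15.8, 4.4) after.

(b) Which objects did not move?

the green sphere and the cyan cube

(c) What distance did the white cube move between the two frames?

2.1

From (3.5, 2.9) to (5.3, 3.9), the white cube covered √(1.8² + 1.0²) ≈ 2.1 units.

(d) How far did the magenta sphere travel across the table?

3.2

The magenta sphere was near (7.0, 7.3) before and (3.8, 7.3) after, so it travelled √(3.2² + 0.0²) ≈ 3.2 units.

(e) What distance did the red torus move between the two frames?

1.6

The red torus moved from about (2.6, 4.7) to (3.5, 6.0), a distance of √(0.9² + 1.3²) ≈ 1.6.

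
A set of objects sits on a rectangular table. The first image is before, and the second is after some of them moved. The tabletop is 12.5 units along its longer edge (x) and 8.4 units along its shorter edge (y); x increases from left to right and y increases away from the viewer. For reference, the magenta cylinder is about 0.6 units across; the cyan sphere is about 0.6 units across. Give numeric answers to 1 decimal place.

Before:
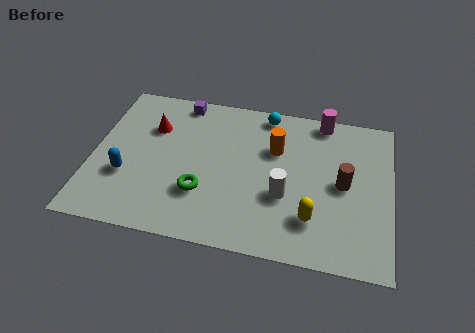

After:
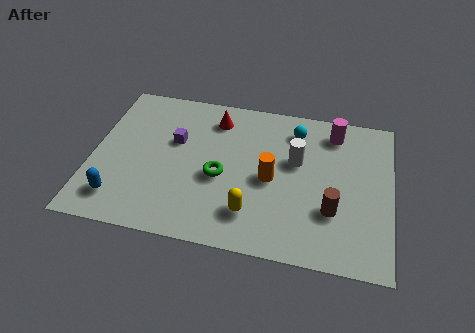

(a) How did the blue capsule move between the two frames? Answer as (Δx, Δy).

(-0.2, -1.3)

The blue capsule started near (1.5, 2.9) and ended near (1.3, 1.6).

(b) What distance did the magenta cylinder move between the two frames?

0.8

From (9.5, 7.6) to (10.0, 7.0), the magenta cylinder covered √(0.5² + 0.6²) ≈ 0.8 units.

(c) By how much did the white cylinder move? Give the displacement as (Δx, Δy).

(0.4, 2.0)

The white cylinder was at about (8.1, 3.1) and moved to about (8.5, 5.1).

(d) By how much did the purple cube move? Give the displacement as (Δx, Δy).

(-0.1, -2.3)

The purple cube started near (3.5, 7.5) and ended near (3.4, 5.2).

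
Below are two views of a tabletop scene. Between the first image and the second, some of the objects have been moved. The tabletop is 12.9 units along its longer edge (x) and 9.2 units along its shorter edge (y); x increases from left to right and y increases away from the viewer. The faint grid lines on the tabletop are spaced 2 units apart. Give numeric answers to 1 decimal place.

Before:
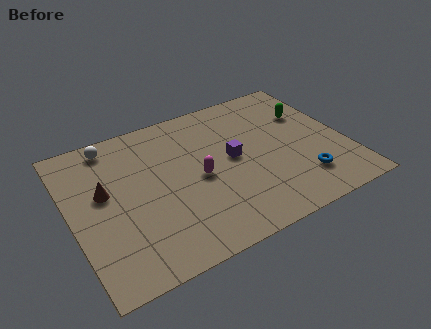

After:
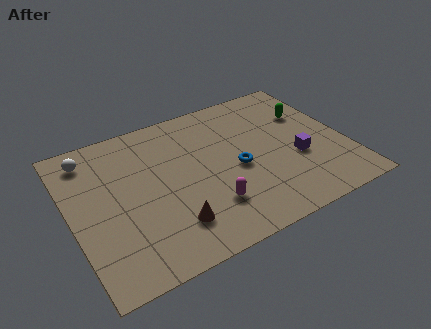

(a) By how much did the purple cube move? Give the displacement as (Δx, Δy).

(2.9, -1.3)

The purple cube was at about (7.6, 4.8) and moved to about (10.5, 3.5).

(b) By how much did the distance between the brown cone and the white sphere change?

+3.5

Before: roughly 2.9 units apart; after: 6.4. That's 3.5 units further apart.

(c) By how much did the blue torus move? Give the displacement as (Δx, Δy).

(-2.8, 2.0)

The blue torus started near (10.5, 2.1) and ended near (7.7, 4.1).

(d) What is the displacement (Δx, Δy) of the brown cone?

(2.7, -3.2)

The brown cone started near (1.6, 5.3) and ended near (4.3, 2.1).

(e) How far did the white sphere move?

1.2

The white sphere moved from about (2.3, 8.1) to (1.2, 7.7), a distance of √(1.1² + 0.4²) ≈ 1.2.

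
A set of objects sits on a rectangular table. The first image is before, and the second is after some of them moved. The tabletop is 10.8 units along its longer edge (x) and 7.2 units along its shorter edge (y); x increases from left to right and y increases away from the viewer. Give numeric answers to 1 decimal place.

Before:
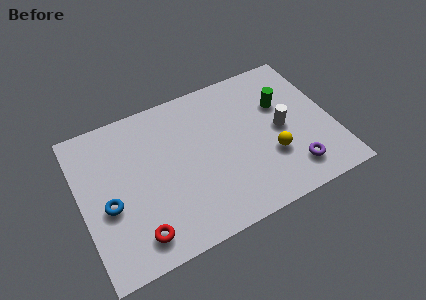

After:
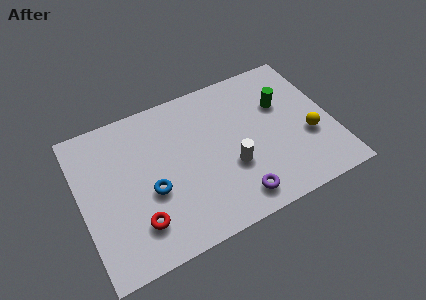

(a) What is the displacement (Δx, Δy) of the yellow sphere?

(1.7, 0.3)

The yellow sphere was at about (8.0, 2.4) and moved to about (9.7, 2.7).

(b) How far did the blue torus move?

1.8

The blue torus moved from about (1.1, 3.0) to (2.9, 2.9), a distance of √(1.8² + 0.1²) ≈ 1.8.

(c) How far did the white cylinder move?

2.5

The white cylinder moved from about (8.6, 3.5) to (6.3, 2.6), a distance of √(2.3² + 0.9²) ≈ 2.5.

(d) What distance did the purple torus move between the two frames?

2.5

The purple torus was near (8.8, 1.4) before and (6.3, 1.1) after, so it travelled √(2.5² + 0.3²) ≈ 2.5 units.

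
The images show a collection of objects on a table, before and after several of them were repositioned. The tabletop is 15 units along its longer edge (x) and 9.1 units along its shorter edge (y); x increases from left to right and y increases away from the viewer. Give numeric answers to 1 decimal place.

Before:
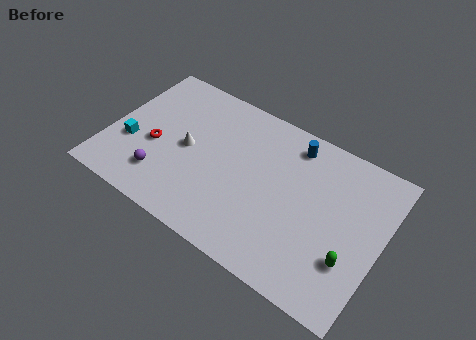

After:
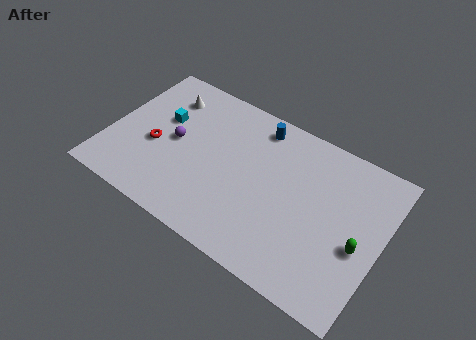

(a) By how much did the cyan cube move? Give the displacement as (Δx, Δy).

(1.4, 2.3)

The cyan cube started near (1.3, 3.3) and ended near (2.7, 5.6).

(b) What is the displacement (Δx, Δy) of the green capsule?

(0.3, 1.0)

The green capsule was at about (13.6, 2.8) and moved to about (13.9, 3.8).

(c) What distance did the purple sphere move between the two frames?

2.5

The purple sphere moved from about (3.3, 2.1) to (3.6, 4.6), a distance of √(0.3² + 2.5²) ≈ 2.5.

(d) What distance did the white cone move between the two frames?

3.1

The white cone was near (4.3, 4.5) before and (2.6, 7.1) after, so it travelled √(1.7² + 2.6²) ≈ 3.1 units.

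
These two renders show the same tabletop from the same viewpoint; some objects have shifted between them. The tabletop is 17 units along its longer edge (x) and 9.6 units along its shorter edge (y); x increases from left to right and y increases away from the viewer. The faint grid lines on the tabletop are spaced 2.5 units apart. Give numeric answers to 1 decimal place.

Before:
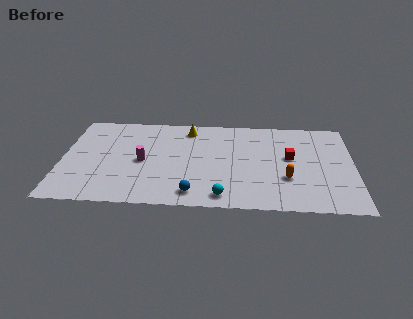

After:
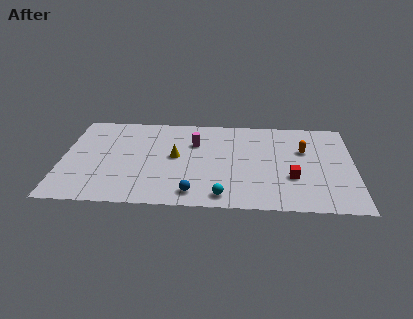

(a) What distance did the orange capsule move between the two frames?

3.2

From (13.1, 3.2) to (14.1, 6.2), the orange capsule covered √(1.0² + 3.0²) ≈ 3.2 units.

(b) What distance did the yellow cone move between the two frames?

3.1

From (7.3, 8.1) to (6.6, 5.1), the yellow cone covered √(0.7² + 3.0²) ≈ 3.1 units.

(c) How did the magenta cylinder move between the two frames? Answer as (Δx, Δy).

(3.0, 2.1)

From the two frames, the magenta cylinder sits at roughly (4.7, 4.5) before and (7.7, 6.6) after.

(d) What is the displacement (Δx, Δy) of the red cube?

(0.1, -2.1)

The red cube was at about (13.3, 5.4) and moved to about (13.4, 3.3).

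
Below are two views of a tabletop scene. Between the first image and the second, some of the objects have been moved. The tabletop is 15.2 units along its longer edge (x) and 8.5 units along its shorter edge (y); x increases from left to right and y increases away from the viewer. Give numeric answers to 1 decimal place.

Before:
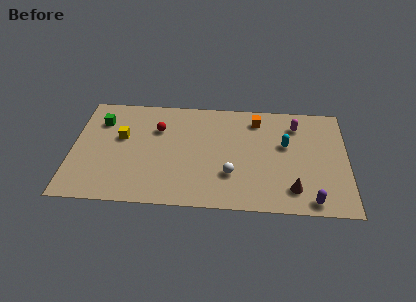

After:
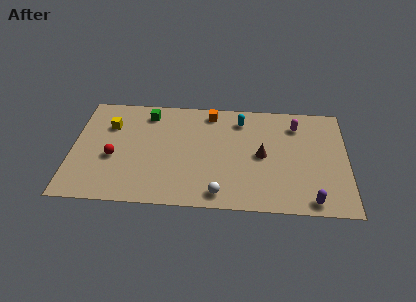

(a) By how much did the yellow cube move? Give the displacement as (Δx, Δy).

(-0.7, 0.9)

The yellow cube started near (2.7, 5.1) and ended near (2.0, 6.0).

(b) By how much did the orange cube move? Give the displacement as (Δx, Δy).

(-2.6, 0.4)

The orange cube started near (10.2, 7.0) and ended near (7.6, 7.4).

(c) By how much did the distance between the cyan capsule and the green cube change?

-5.2

Before: roughly 10.4 units apart; after: 5.2. That's 5.2 units closer together.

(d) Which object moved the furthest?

the red sphere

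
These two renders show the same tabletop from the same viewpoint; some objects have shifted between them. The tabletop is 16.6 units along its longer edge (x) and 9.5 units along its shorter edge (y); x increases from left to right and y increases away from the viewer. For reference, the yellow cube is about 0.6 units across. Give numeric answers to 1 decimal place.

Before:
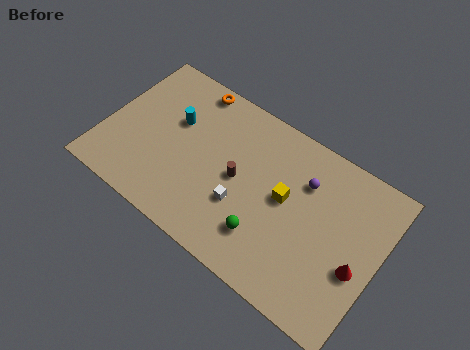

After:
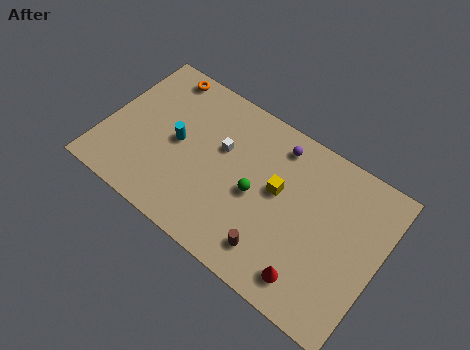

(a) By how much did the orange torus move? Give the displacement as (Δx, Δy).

(-1.9, -0.1)

The orange torus started near (4.4, 8.6) and ended near (2.5, 8.5).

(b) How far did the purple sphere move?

2.2

The purple sphere moved from about (11.8, 6.8) to (9.9, 8.0), a distance of √(1.9² + 1.2²) ≈ 2.2.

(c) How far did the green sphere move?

2.2

The green sphere was near (10.2, 2.4) before and (9.2, 4.4) after, so it travelled √(1.0² + 2.0²) ≈ 2.2 units.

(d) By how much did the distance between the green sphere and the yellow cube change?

-1.3

They were about 2.9 units apart before and 1.6 after — 1.3 units closer together.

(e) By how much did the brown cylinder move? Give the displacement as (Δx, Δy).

(2.7, -2.9)

From the two frames, the brown cylinder sits at roughly (8.1, 4.7) before and (10.8, 1.8) after.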